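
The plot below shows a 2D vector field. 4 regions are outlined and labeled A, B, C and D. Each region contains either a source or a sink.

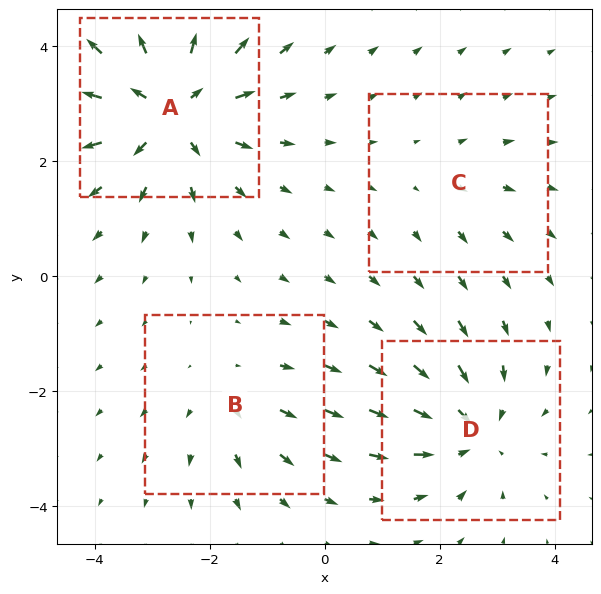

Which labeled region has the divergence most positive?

A

Divergence at each region's feature centre — A: about +7, B: about +3, C: about +2, D: about -5. Region A is most positive.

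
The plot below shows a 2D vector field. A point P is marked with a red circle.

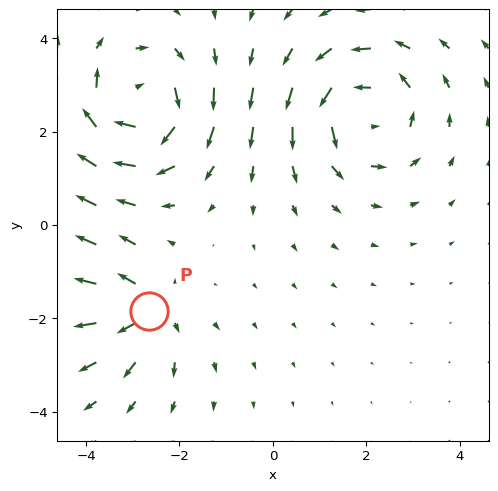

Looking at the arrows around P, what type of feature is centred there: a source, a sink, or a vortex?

source

At P (-2.7, -1.8) the arrows spread outward. Divergence about +4, curl ≈0 — positive divergence with near-zero curl is a source.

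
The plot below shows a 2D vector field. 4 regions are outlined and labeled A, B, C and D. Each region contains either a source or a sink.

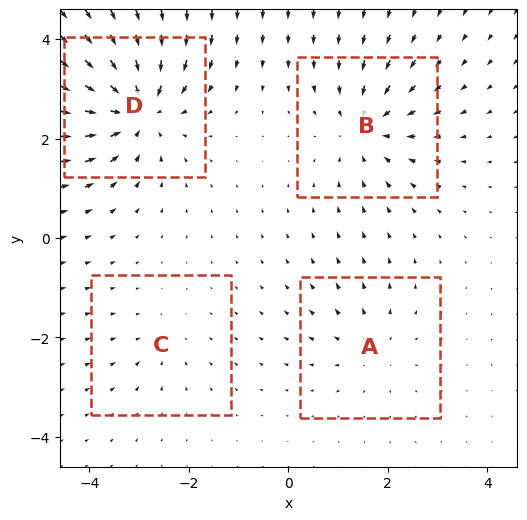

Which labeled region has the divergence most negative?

D

Divergence at each region's feature centre — A: about +3, B: about -5, C: about -2, D: about -7. Region D is most negative.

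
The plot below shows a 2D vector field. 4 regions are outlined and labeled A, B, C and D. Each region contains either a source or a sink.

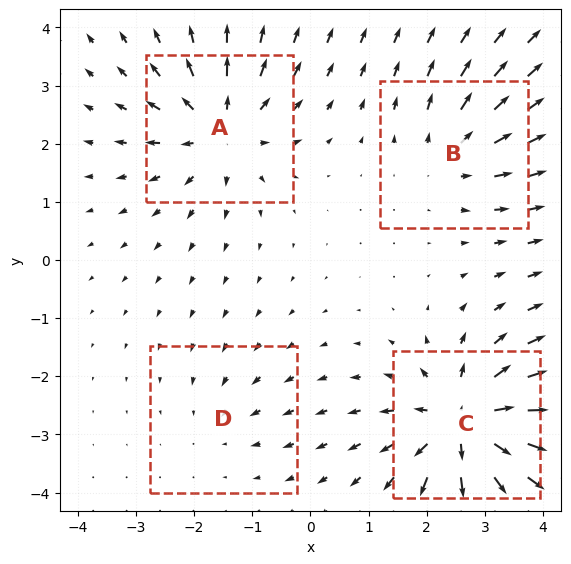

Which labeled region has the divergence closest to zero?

Divergence at each region's feature centre — A: about +6, B: about +4, C: about +8, D: about -2. Region D is closest to zero.

D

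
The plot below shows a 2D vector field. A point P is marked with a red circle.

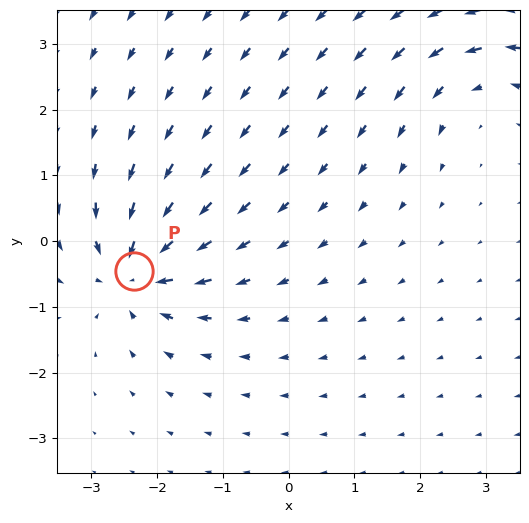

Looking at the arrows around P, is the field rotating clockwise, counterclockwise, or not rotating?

Near P at (-2.3, -0.5) the arrows show no circulation. The curl there is ≈0.

not rotating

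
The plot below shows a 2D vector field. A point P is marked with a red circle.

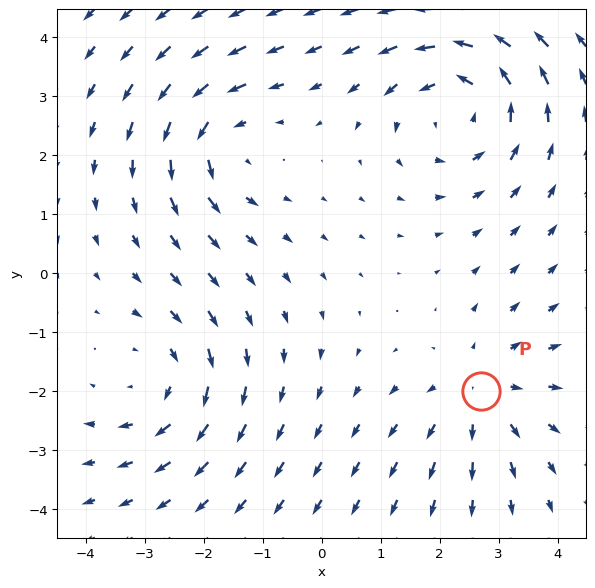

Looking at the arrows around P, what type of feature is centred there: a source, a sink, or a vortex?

source

At P (2.7, -2.0) the arrows spread outward. Divergence about +3, curl ≈0 — positive divergence with near-zero curl is a source.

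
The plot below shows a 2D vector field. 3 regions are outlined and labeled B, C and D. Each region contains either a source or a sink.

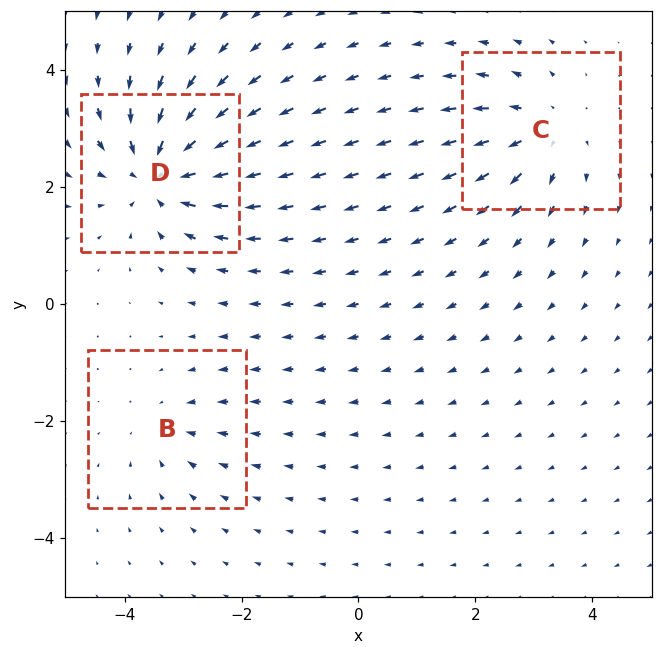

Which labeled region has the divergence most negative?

Divergence at each region's feature centre — B: about -2, C: about +4, D: about -6. Region D is most negative.

D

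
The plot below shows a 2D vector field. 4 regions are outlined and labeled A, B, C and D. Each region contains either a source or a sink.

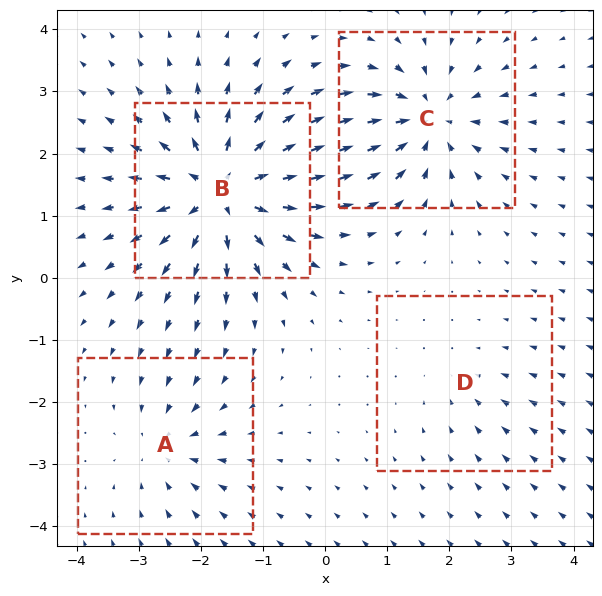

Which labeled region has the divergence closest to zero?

Divergence at each region's feature centre — A: about -4, B: about +8, C: about -6, D: about -2. Region D is closest to zero.

D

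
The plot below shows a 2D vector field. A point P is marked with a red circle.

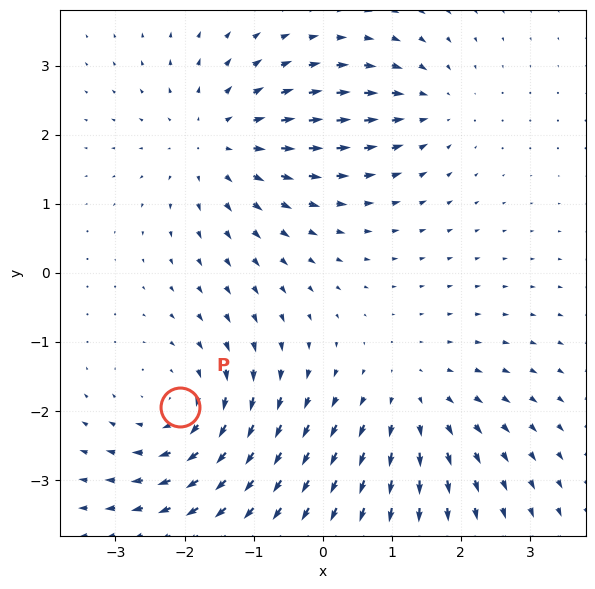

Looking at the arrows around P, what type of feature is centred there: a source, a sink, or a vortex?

vortex

At P (-2.1, -1.9) the arrows circulate clockwise. Divergence ≈0, curl about -4 — near-zero divergence with nonzero curl is a vortex.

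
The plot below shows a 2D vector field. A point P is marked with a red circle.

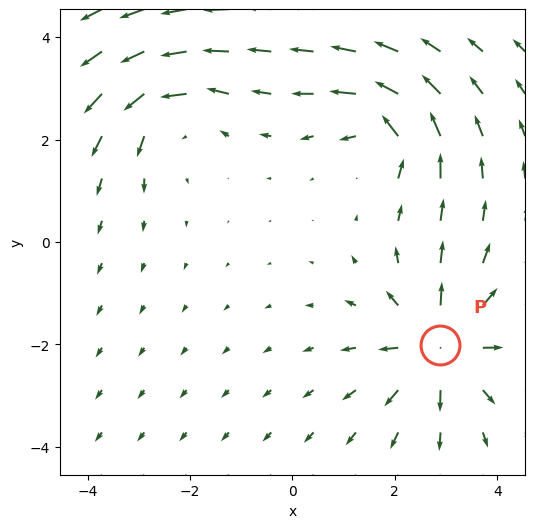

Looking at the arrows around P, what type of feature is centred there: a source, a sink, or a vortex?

source

At P (2.9, -2.0) the arrows spread outward. Divergence about +6, curl ≈0 — positive divergence with near-zero curl is a source.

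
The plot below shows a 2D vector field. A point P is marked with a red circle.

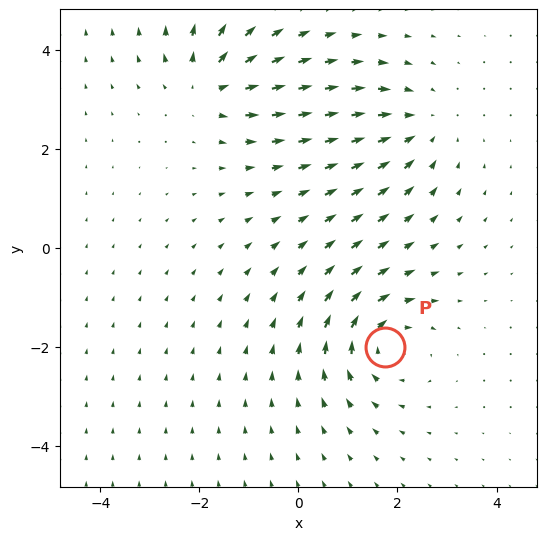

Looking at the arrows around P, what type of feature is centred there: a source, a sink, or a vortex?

At P (1.7, -2.0) the arrows circulate clockwise. Divergence ≈0, curl about -6 — near-zero divergence with nonzero curl is a vortex.

vortex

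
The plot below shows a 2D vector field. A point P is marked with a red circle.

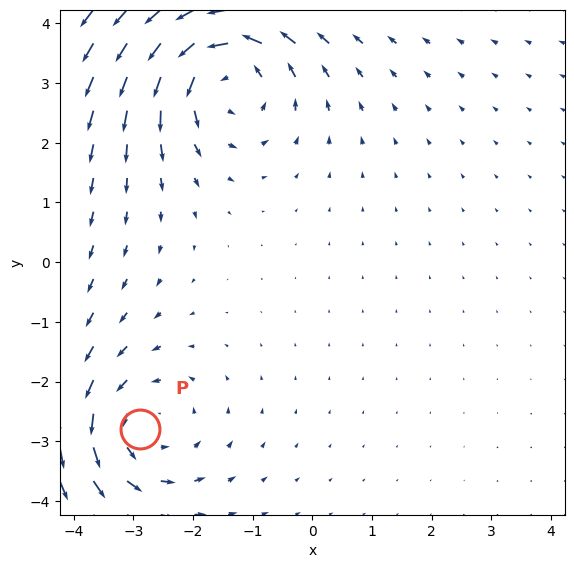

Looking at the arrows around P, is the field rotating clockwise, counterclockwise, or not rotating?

counterclockwise

Near P at (-2.9, -2.8) the arrows circulate counterclockwise. The curl (z-component) there is about +3; positive curl means counterclockwise rotation.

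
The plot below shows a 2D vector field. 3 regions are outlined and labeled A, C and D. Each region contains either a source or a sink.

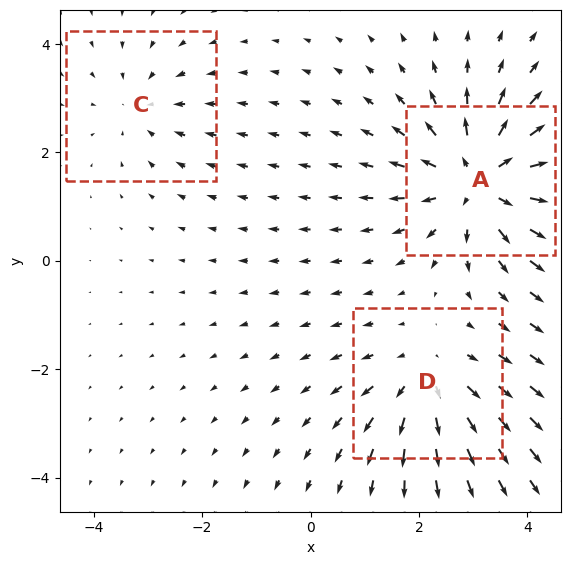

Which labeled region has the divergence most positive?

Divergence at each region's feature centre — A: about +4, C: about -2, D: about +3. Region A is most positive.

A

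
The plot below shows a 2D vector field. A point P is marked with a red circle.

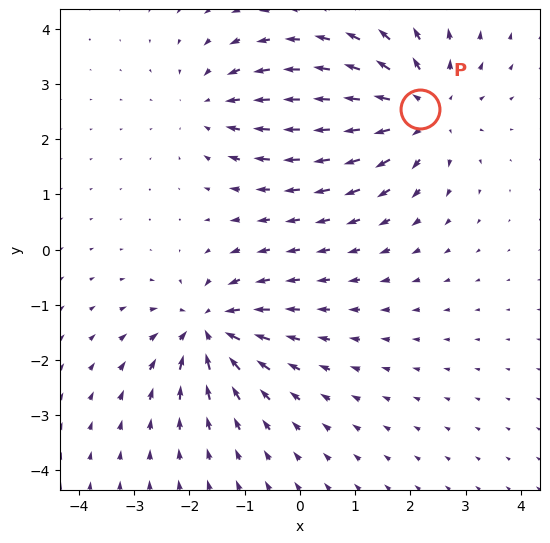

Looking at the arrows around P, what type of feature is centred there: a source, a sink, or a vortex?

At P (2.2, 2.5) the arrows spread outward. Divergence about +4, curl ≈0 — positive divergence with near-zero curl is a source.

source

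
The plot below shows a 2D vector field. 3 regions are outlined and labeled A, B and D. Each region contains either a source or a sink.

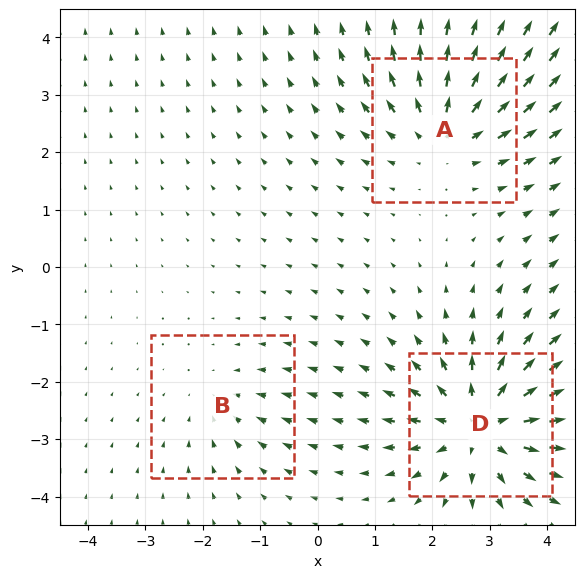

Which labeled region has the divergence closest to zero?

B

Divergence at each region's feature centre — A: about +4, B: about -2, D: about +5. Region B is closest to zero.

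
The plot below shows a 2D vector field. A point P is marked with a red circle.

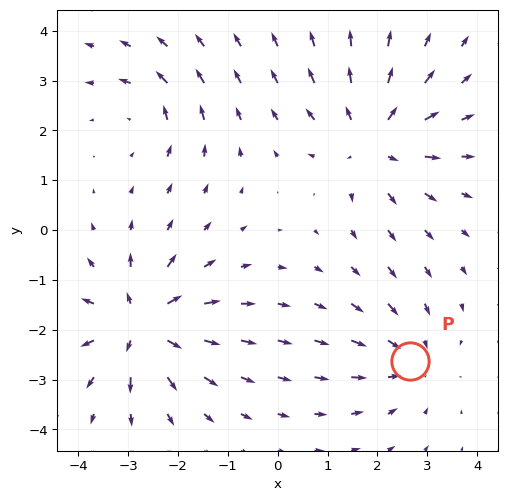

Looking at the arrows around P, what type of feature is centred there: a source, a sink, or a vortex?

At P (2.7, -2.6) the arrows converge inward. Divergence about -3, curl ≈0 — negative divergence with near-zero curl is a sink.

sink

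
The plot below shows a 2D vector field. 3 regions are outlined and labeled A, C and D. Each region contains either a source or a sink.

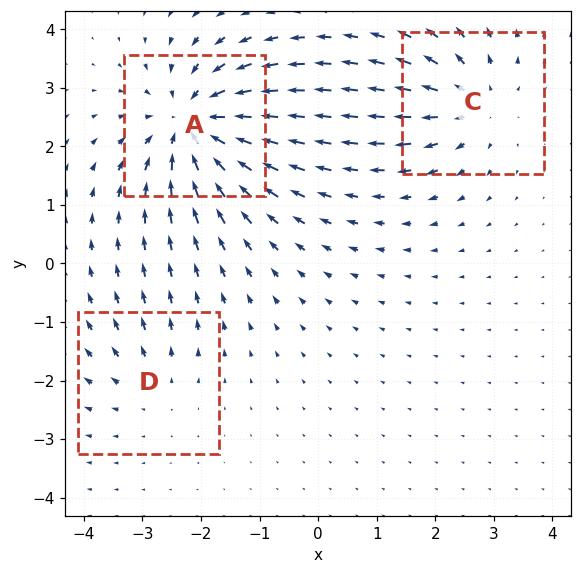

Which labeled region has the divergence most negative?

A

Divergence at each region's feature centre — A: about -5, C: about +4, D: about +2. Region A is most negative.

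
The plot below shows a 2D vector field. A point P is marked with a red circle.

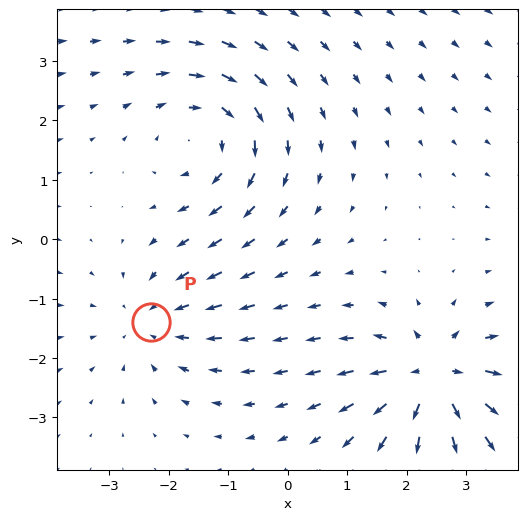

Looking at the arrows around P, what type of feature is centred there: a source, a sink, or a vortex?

sink

At P (-2.3, -1.4) the arrows converge inward. Divergence about -3, curl ≈0 — negative divergence with near-zero curl is a sink.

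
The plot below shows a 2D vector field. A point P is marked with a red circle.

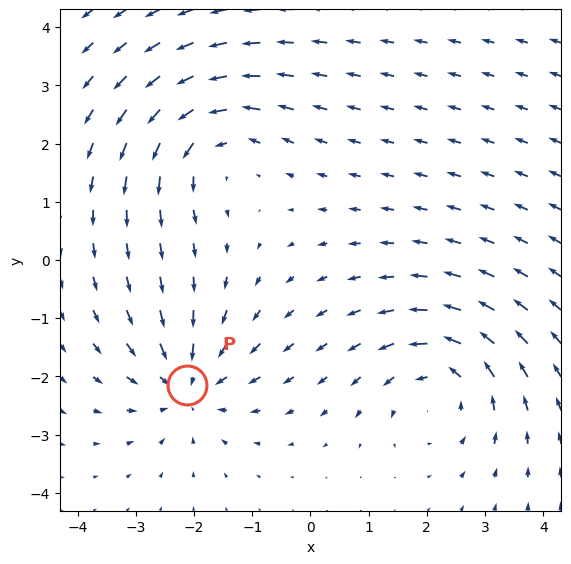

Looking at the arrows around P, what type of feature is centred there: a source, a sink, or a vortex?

At P (-2.1, -2.1) the arrows converge inward. Divergence about -4, curl ≈0 — negative divergence with near-zero curl is a sink.

sink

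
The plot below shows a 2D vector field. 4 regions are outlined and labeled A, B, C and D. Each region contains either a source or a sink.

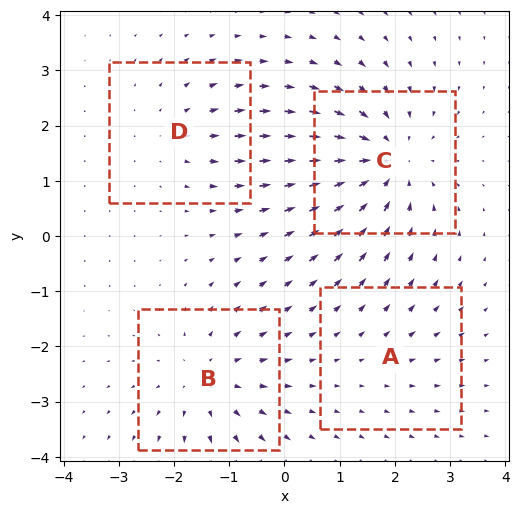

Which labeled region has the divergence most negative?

C

Divergence at each region's feature centre — A: about +2, B: about +4, C: about -6, D: about +3. Region C is most negative.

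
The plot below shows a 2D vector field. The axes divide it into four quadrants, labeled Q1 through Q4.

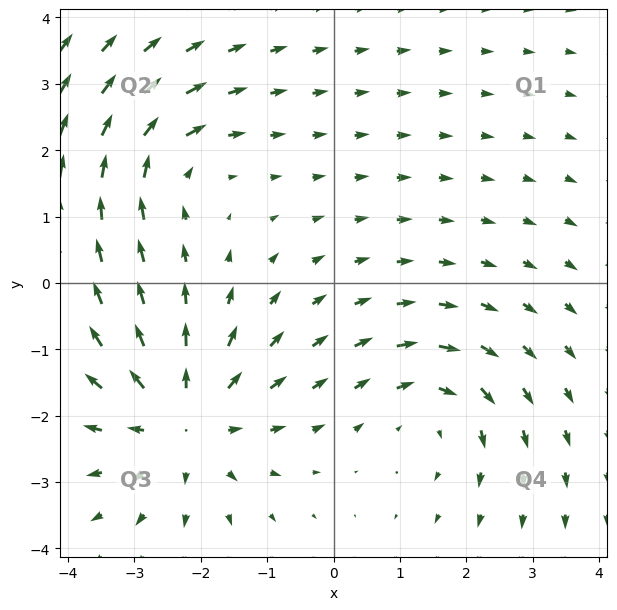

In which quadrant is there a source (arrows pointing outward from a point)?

The source sits at approximately (-2.3, -2.1), which lies in quadrant Q3. The divergence there is about +4, positive as expected for a source.

Q3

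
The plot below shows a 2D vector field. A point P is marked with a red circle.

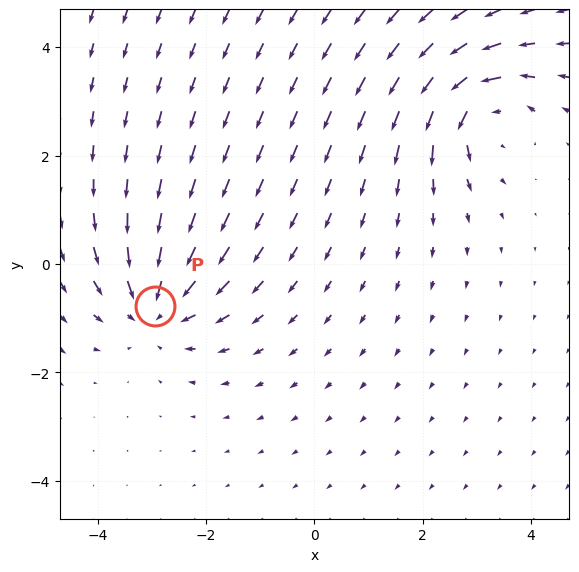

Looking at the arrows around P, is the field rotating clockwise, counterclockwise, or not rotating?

not rotating

Near P at (-2.9, -0.8) the arrows show no circulation. The curl there is ≈0.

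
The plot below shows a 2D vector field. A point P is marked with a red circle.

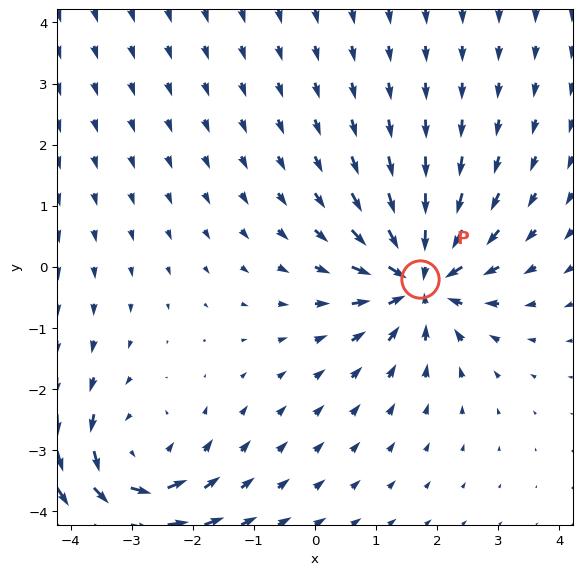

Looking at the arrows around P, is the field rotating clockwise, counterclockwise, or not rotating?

not rotating

Near P at (1.7, -0.2) the arrows show no circulation. The curl there is ≈0.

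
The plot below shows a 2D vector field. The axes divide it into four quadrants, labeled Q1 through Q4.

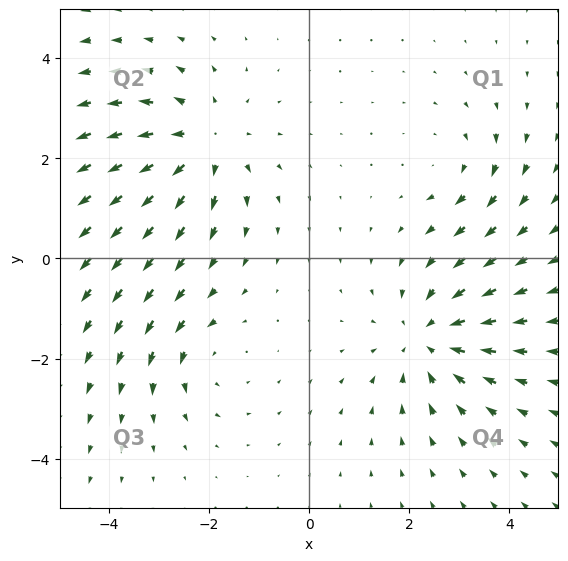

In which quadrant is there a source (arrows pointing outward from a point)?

Q2

The source sits at approximately (-2.1, 2.3), which lies in quadrant Q2. The divergence there is about +4, positive as expected for a source.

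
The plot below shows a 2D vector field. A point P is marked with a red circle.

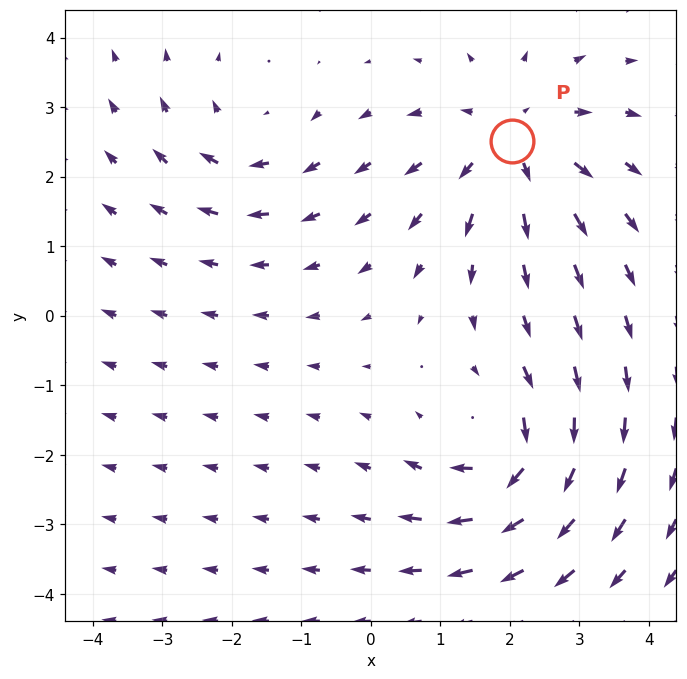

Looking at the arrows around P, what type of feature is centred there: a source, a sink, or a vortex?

source

At P (2.0, 2.5) the arrows spread outward. Divergence about +5, curl ≈0 — positive divergence with near-zero curl is a source.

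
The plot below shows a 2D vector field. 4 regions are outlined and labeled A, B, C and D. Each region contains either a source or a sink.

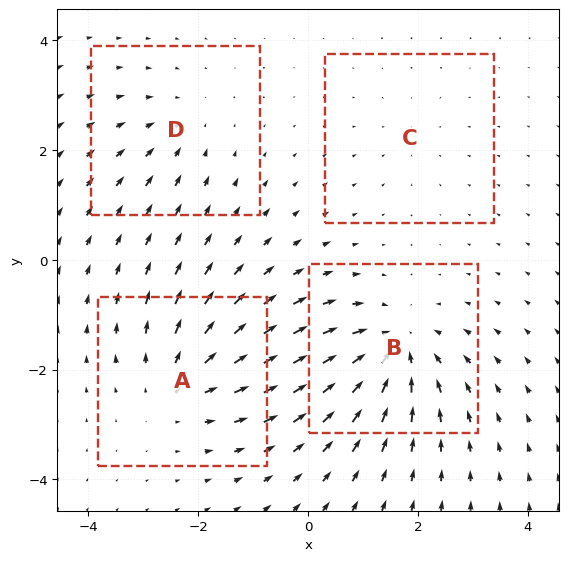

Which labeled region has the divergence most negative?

B

Divergence at each region's feature centre — A: about +5, B: about -6, C: about -2, D: about -3. Region B is most negative.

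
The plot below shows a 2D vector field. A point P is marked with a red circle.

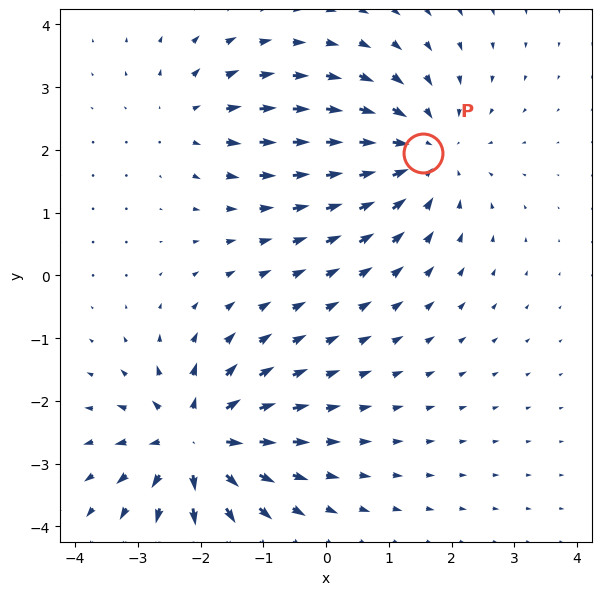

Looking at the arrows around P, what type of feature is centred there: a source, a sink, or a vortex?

At P (1.5, 2.0) the arrows converge inward. Divergence about -4, curl ≈0 — negative divergence with near-zero curl is a sink.

sink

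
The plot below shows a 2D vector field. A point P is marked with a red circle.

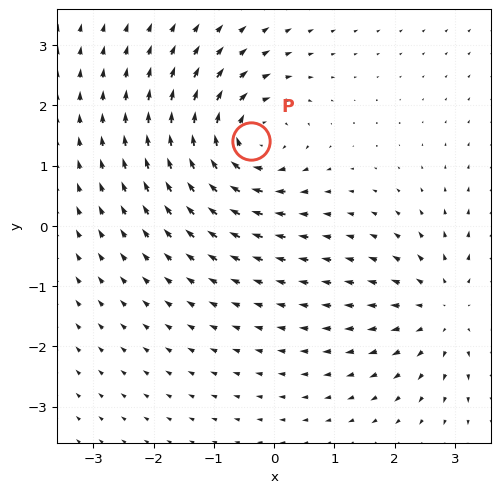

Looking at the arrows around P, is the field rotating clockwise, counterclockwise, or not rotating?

Near P at (-0.4, 1.4) the arrows circulate clockwise. The curl (z-component) there is about -6; negative curl means clockwise rotation.

clockwise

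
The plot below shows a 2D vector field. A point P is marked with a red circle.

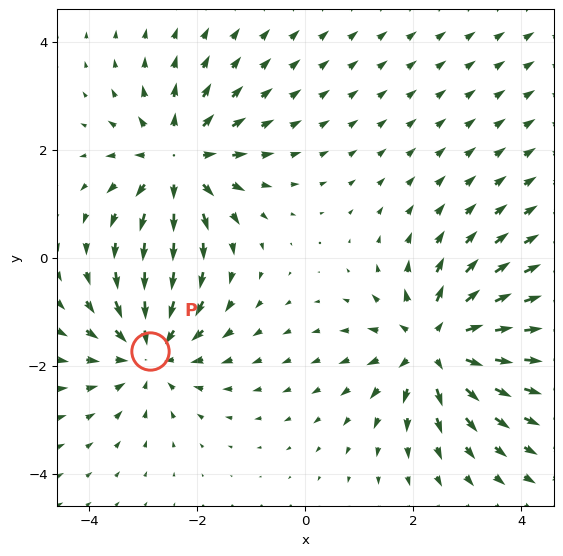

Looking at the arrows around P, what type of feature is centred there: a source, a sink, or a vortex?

sink

At P (-2.9, -1.7) the arrows converge inward. Divergence about -3, curl ≈0 — negative divergence with near-zero curl is a sink.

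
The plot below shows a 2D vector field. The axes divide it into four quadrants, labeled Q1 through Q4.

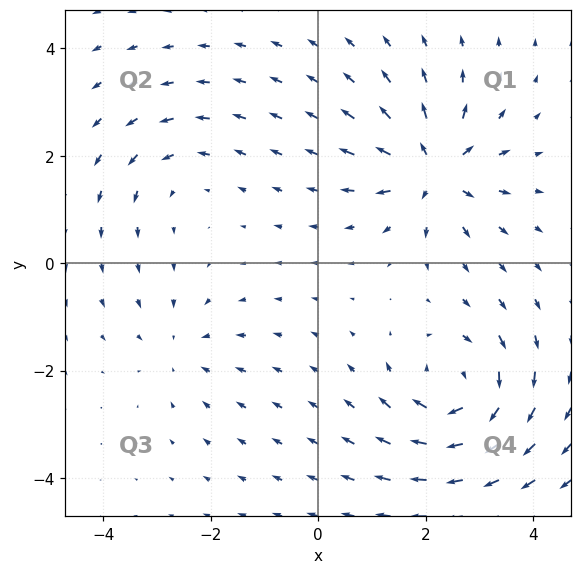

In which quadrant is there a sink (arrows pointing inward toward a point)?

Q3

The sink sits at approximately (-2.6, -1.6), which lies in quadrant Q3. The divergence there is about -2, negative as expected for a sink.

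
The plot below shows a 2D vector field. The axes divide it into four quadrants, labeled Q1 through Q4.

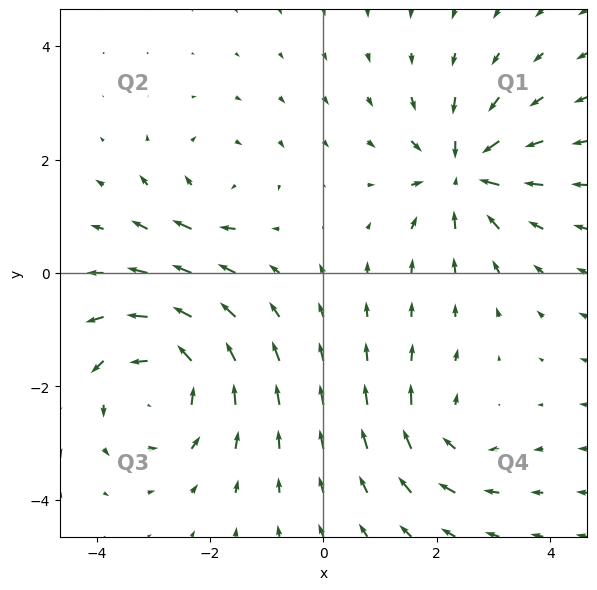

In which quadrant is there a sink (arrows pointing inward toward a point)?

The sink sits at approximately (2.5, 1.8), which lies in quadrant Q1. The divergence there is about -6, negative as expected for a sink.

Q1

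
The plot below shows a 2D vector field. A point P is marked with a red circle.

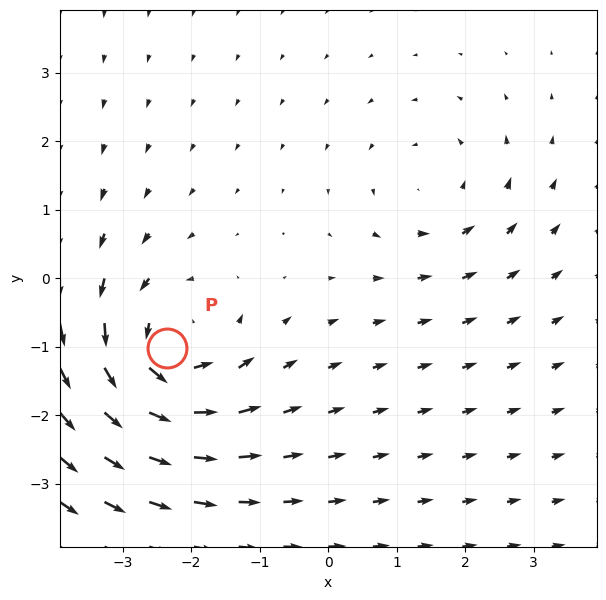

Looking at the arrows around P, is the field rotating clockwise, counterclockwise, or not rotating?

Near P at (-2.4, -1.0) the arrows circulate counterclockwise. The curl (z-component) there is about +6; positive curl means counterclockwise rotation.

counterclockwise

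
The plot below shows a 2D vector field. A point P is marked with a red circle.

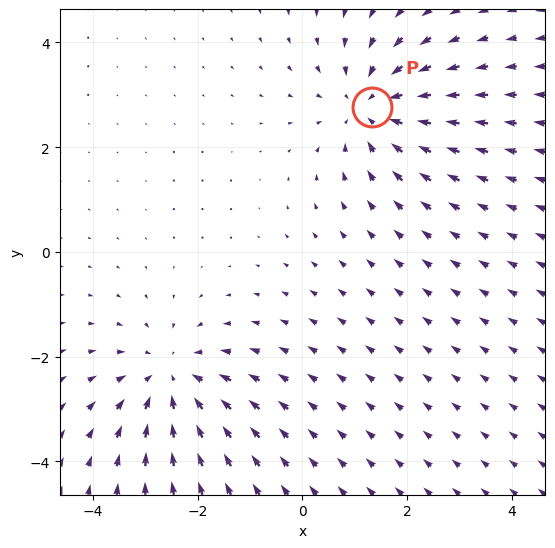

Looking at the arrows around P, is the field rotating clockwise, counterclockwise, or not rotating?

Near P at (1.3, 2.8) the arrows show no circulation. The curl there is ≈0.

not rotating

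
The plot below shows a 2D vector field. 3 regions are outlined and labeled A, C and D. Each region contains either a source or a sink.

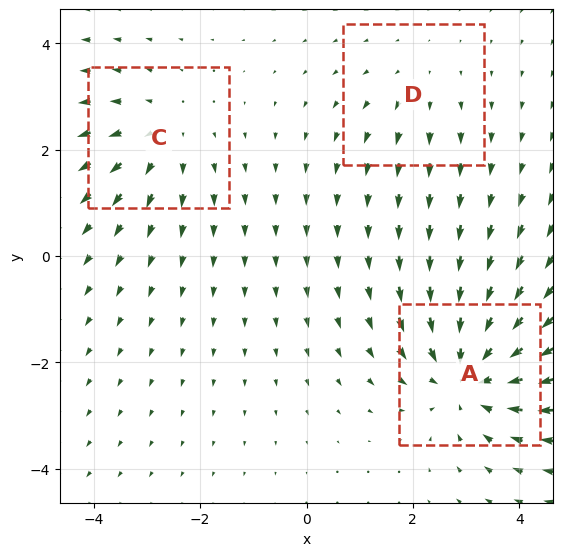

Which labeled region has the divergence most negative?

Divergence at each region's feature centre — A: about -4, C: about +3, D: about +2. Region A is most negative.

A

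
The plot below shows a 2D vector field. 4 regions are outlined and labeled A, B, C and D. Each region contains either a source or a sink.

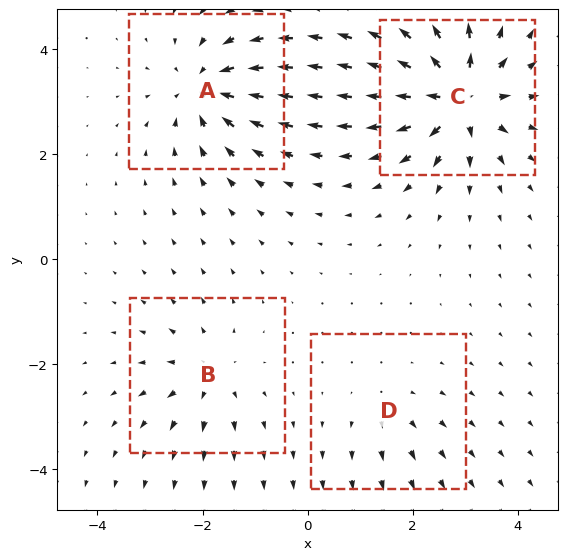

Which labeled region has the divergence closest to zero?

D

Divergence at each region's feature centre — A: about -6, B: about +4, C: about +9, D: about +3. Region D is closest to zero.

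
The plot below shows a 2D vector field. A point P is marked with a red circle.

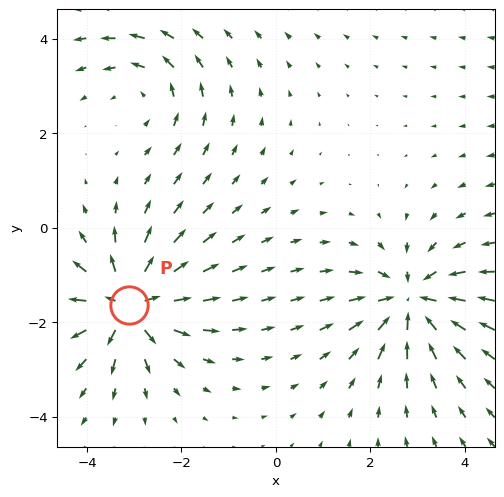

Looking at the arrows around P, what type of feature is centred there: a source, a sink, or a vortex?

source

At P (-3.1, -1.6) the arrows spread outward. Divergence about +6, curl ≈0 — positive divergence with near-zero curl is a source.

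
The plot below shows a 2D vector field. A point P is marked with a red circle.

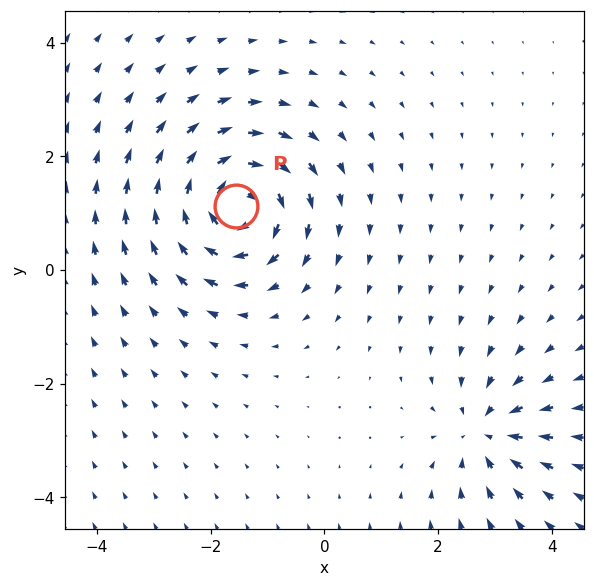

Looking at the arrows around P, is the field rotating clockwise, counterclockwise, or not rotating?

Near P at (-1.6, 1.1) the arrows circulate clockwise. The curl (z-component) there is about -7; negative curl means clockwise rotation.

clockwise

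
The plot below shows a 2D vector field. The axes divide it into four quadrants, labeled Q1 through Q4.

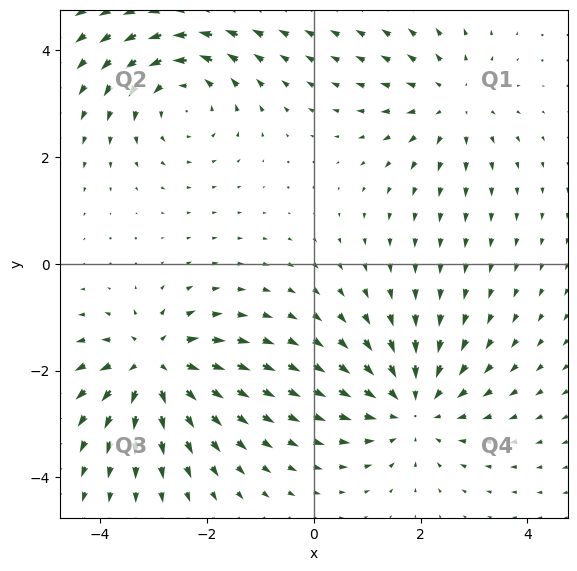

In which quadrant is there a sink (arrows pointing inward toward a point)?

The sink sits at approximately (1.9, -2.7), which lies in quadrant Q4. The divergence there is about -3, negative as expected for a sink.

Q4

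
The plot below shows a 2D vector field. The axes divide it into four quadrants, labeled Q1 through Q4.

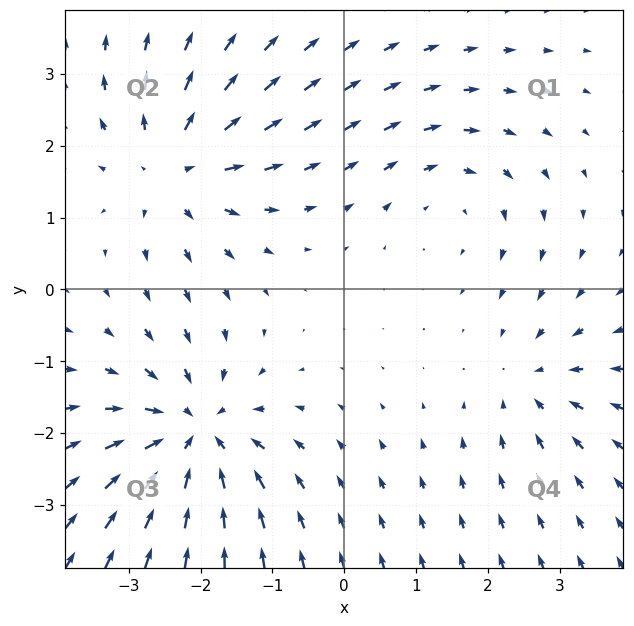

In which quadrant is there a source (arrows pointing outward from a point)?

Q2

The source sits at approximately (-2.4, 1.7), which lies in quadrant Q2. The divergence there is about +4, positive as expected for a source.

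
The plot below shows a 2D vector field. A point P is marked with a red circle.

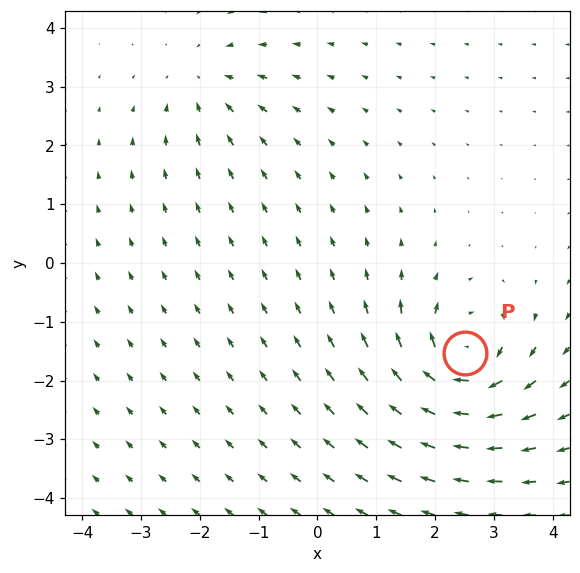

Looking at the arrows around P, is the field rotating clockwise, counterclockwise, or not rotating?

clockwise

Near P at (2.5, -1.5) the arrows circulate clockwise. The curl (z-component) there is about -6; negative curl means clockwise rotation.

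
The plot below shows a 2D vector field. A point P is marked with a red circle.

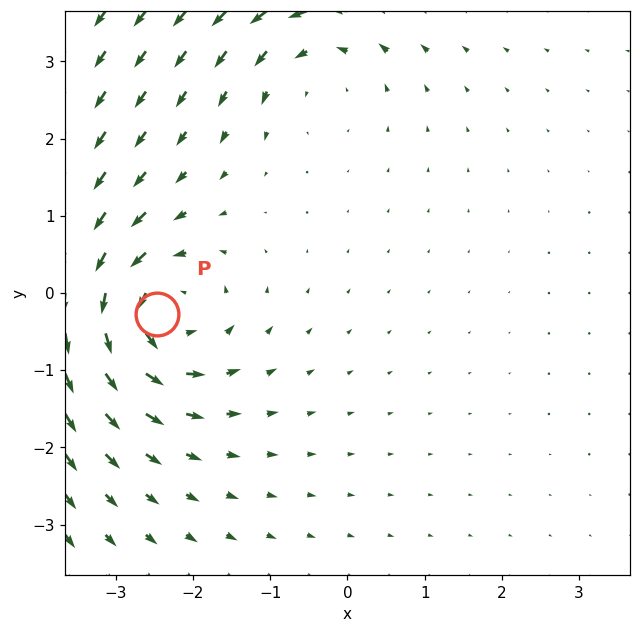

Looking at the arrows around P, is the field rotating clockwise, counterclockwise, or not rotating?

Near P at (-2.5, -0.3) the arrows circulate counterclockwise. The curl (z-component) there is about +6; positive curl means counterclockwise rotation.

counterclockwise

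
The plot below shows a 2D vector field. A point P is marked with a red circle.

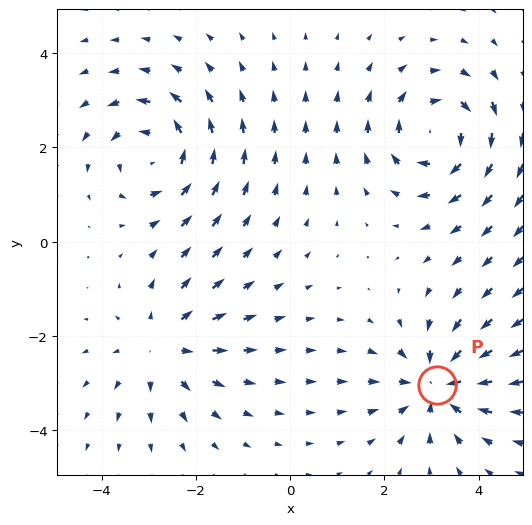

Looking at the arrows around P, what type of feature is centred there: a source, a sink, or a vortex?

sink

At P (3.1, -3.0) the arrows converge inward. Divergence about -5, curl ≈0 — negative divergence with near-zero curl is a sink.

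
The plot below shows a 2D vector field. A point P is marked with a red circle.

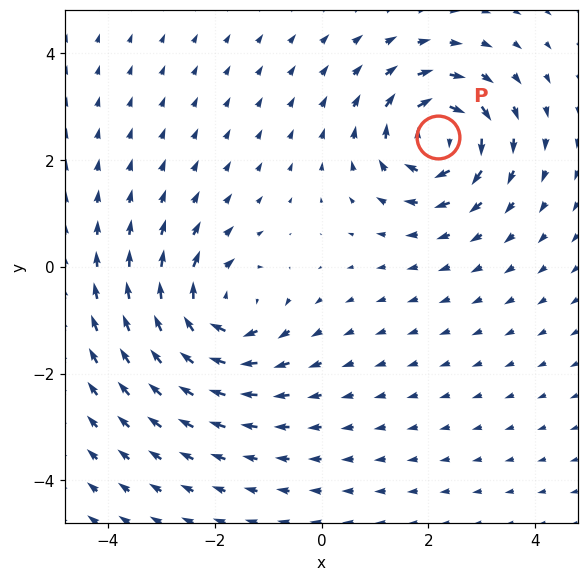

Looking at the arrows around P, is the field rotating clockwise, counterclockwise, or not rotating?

clockwise

Near P at (2.2, 2.4) the arrows circulate clockwise. The curl (z-component) there is about -6; negative curl means clockwise rotation.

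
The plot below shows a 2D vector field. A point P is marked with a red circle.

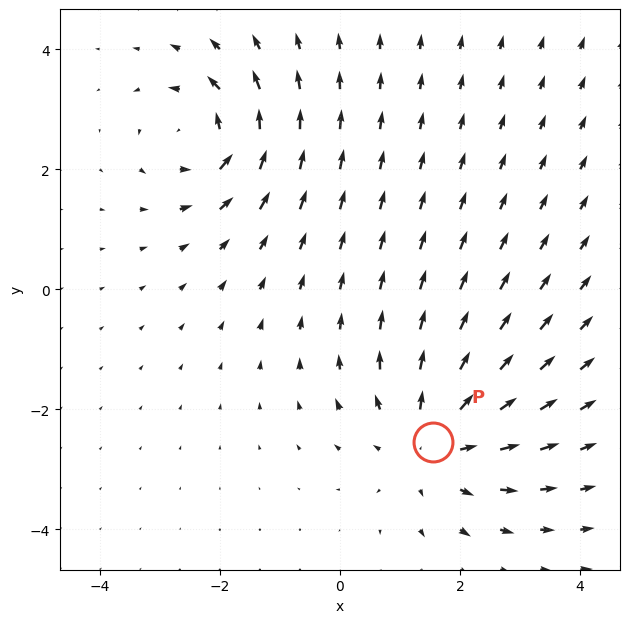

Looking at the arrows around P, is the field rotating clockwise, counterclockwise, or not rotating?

Near P at (1.5, -2.5) the arrows show no circulation. The curl there is ≈0.

not rotating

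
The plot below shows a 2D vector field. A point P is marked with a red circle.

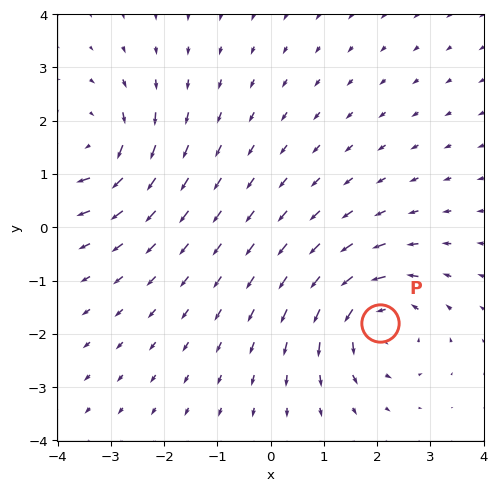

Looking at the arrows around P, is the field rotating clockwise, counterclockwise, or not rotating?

Near P at (2.0, -1.8) the arrows circulate counterclockwise. The curl (z-component) there is about +6; positive curl means counterclockwise rotation.

counterclockwise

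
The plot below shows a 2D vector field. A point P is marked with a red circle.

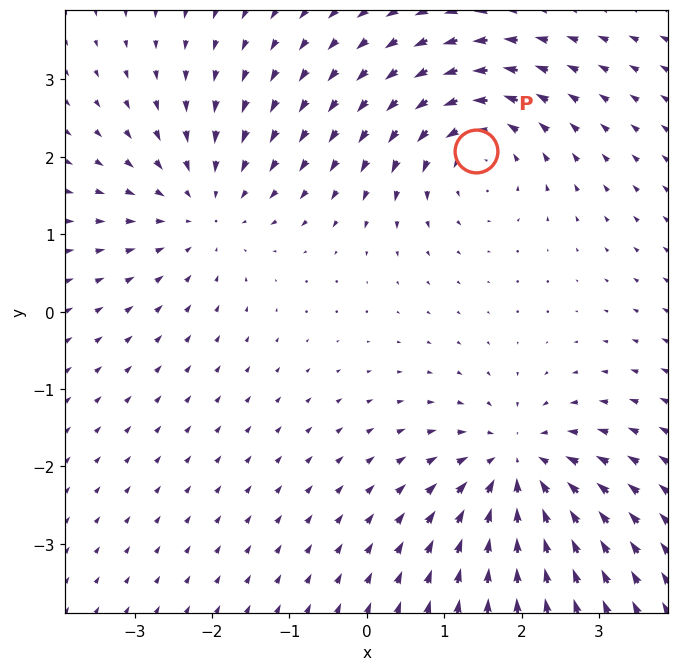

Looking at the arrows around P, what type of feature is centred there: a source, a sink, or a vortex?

At P (1.4, 2.1) the arrows circulate counterclockwise. Divergence ≈0, curl about +5 — near-zero divergence with nonzero curl is a vortex.

vortex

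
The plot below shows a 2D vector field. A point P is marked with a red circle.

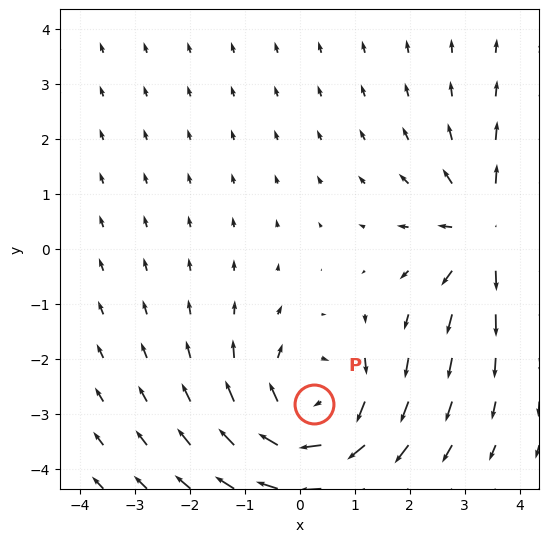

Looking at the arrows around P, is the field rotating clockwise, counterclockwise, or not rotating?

Near P at (0.3, -2.8) the arrows circulate clockwise. The curl (z-component) there is about -3; negative curl means clockwise rotation.

clockwise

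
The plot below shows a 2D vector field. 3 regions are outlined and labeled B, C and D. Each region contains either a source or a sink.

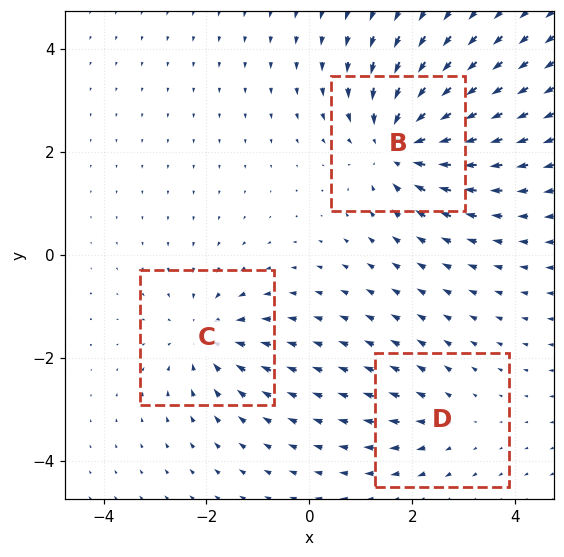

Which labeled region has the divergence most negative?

B

Divergence at each region's feature centre — B: about -5, C: about -4, D: about +2. Region B is most negative.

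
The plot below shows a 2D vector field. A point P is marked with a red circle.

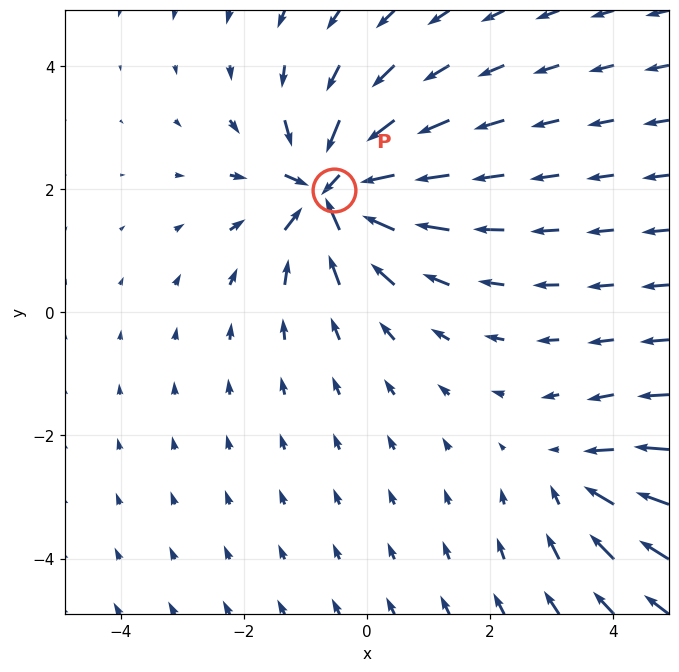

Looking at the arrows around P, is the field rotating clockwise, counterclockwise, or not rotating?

not rotating

Near P at (-0.5, 2.0) the arrows show no circulation. The curl there is ≈0.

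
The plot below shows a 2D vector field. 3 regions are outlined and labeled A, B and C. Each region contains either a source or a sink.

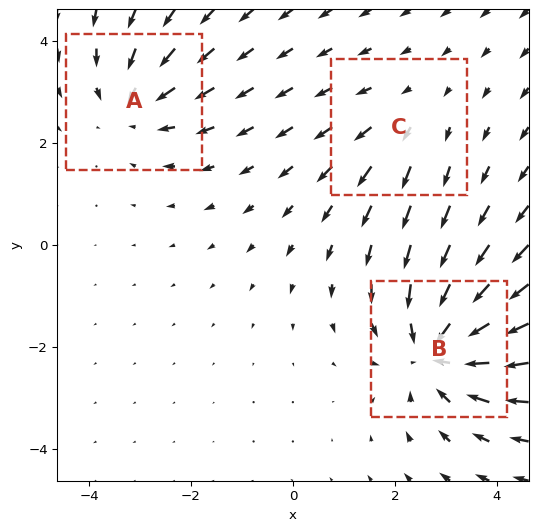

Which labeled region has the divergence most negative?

Divergence at each region's feature centre — A: about -3, B: about -5, C: about +2. Region B is most negative.

B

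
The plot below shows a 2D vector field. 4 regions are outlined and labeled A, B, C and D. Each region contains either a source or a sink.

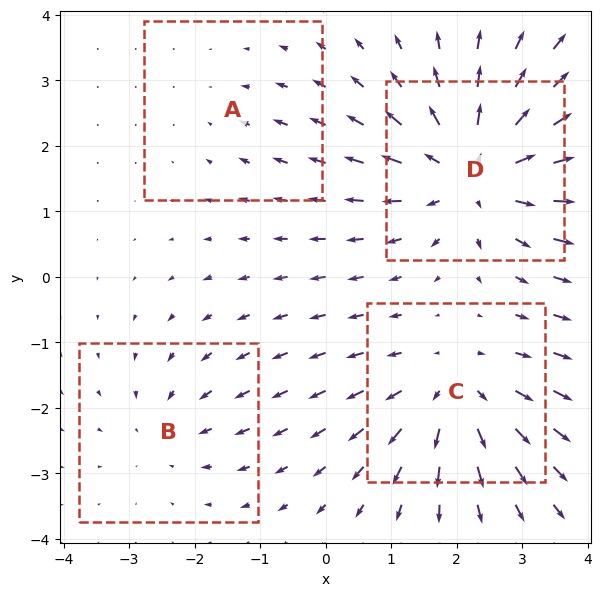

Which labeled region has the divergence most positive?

D

Divergence at each region's feature centre — A: about -2, B: about -3, C: about +5, D: about +7. Region D is most positive.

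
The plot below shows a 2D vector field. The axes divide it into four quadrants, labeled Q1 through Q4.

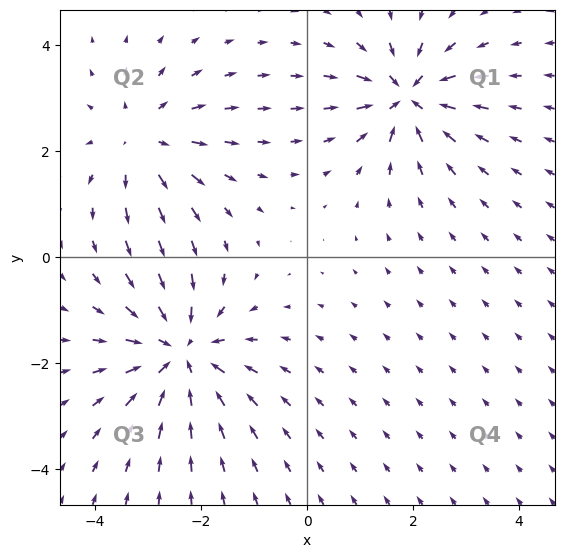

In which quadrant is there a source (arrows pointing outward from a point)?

The source sits at approximately (-3.1, 2.2), which lies in quadrant Q2. The divergence there is about +3, positive as expected for a source.

Q2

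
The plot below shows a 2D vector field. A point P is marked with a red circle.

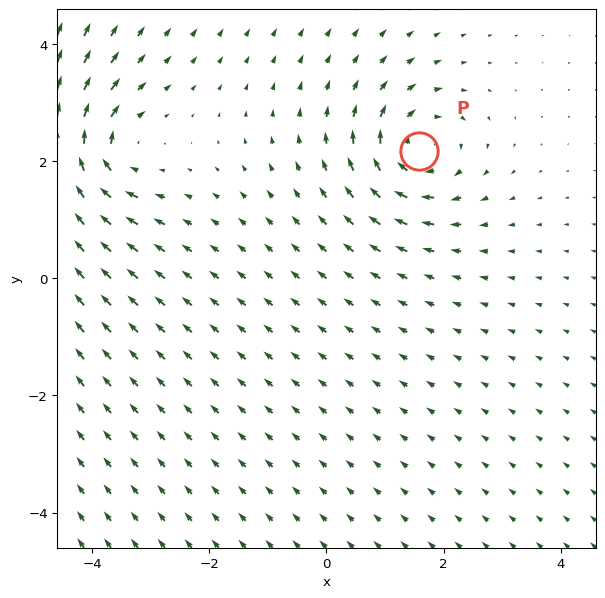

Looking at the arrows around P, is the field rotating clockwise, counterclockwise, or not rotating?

Near P at (1.6, 2.2) the arrows circulate clockwise. The curl (z-component) there is about -4; negative curl means clockwise rotation.

clockwise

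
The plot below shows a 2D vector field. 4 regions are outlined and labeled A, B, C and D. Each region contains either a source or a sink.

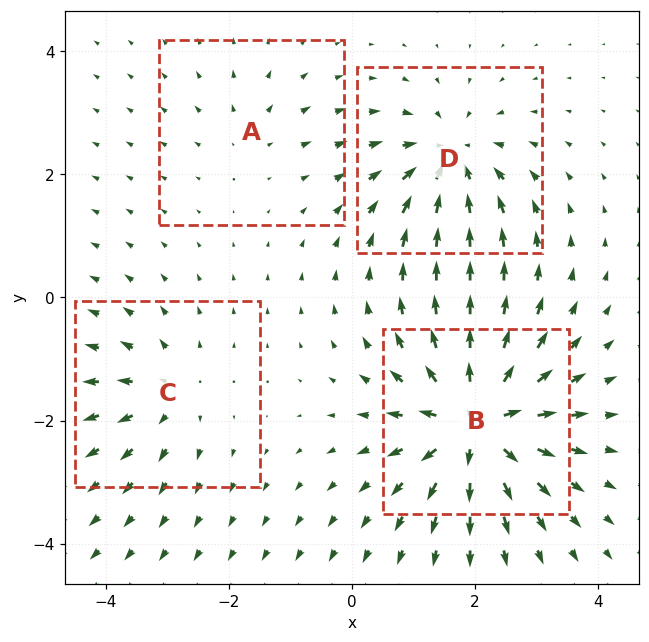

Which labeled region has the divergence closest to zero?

A

Divergence at each region's feature centre — A: about +2, B: about +9, C: about +4, D: about -6. Region A is closest to zero.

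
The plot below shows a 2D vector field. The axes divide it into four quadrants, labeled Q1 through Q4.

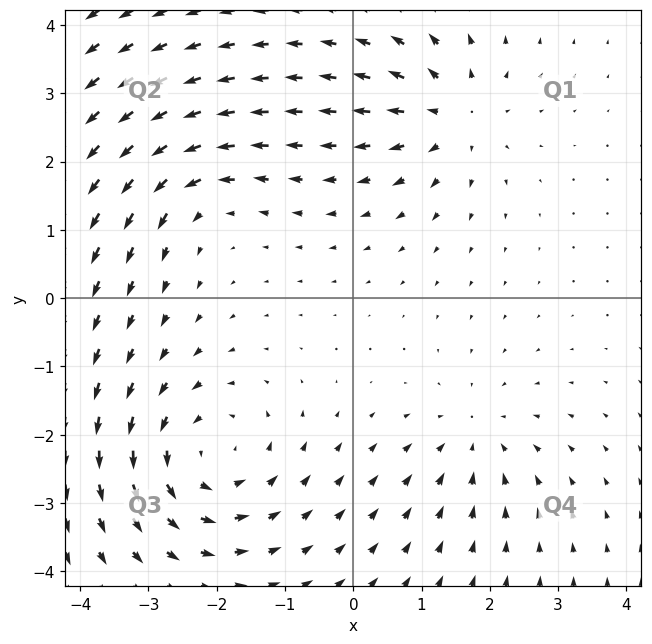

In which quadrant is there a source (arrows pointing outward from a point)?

The source sits at approximately (1.4, 2.7), which lies in quadrant Q1. The divergence there is about +4, positive as expected for a source.

Q1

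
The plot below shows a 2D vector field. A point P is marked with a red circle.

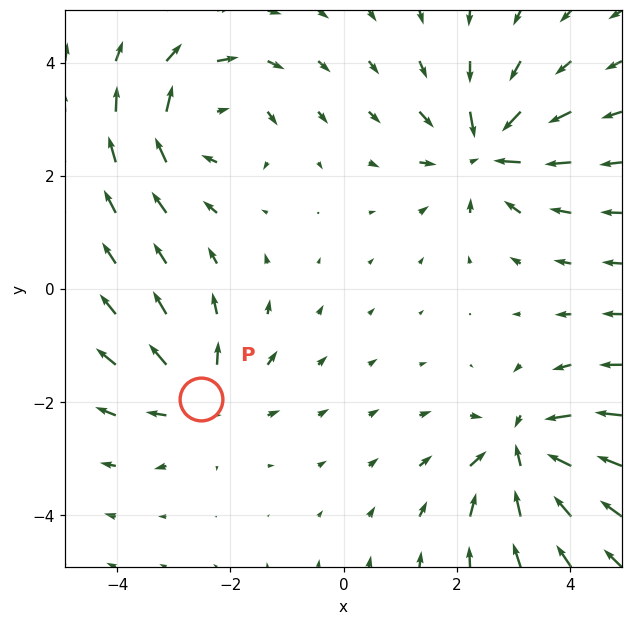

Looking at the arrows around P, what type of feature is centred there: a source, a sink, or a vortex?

source

At P (-2.5, -2.0) the arrows spread outward. Divergence about +4, curl ≈0 — positive divergence with near-zero curl is a source.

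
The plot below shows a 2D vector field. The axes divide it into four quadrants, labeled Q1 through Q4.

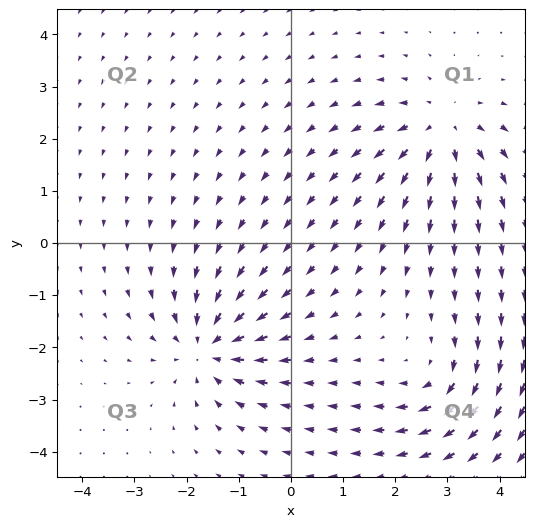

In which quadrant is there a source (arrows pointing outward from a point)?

Q1

The source sits at approximately (2.9, 2.2), which lies in quadrant Q1. The divergence there is about +5, positive as expected for a source.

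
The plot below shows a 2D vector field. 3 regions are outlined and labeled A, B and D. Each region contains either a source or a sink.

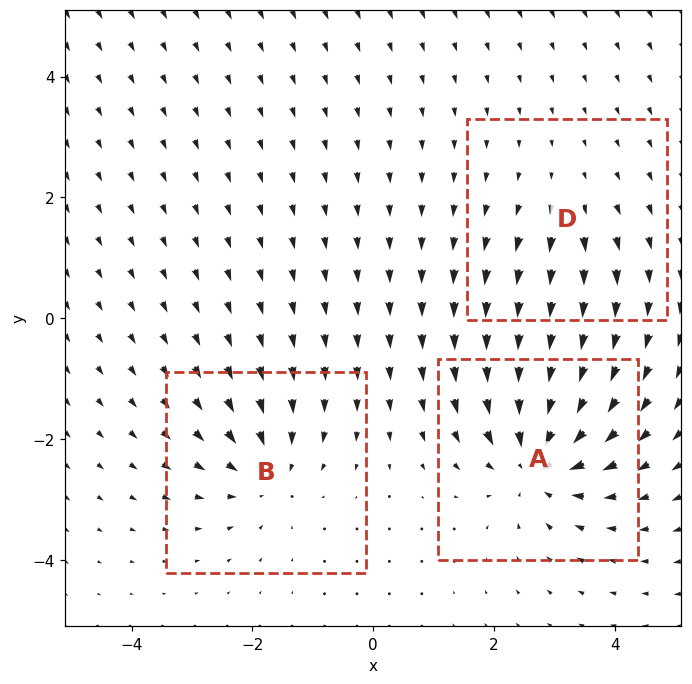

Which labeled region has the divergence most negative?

Divergence at each region's feature centre — A: about -5, B: about -4, D: about +2. Region A is most negative.

A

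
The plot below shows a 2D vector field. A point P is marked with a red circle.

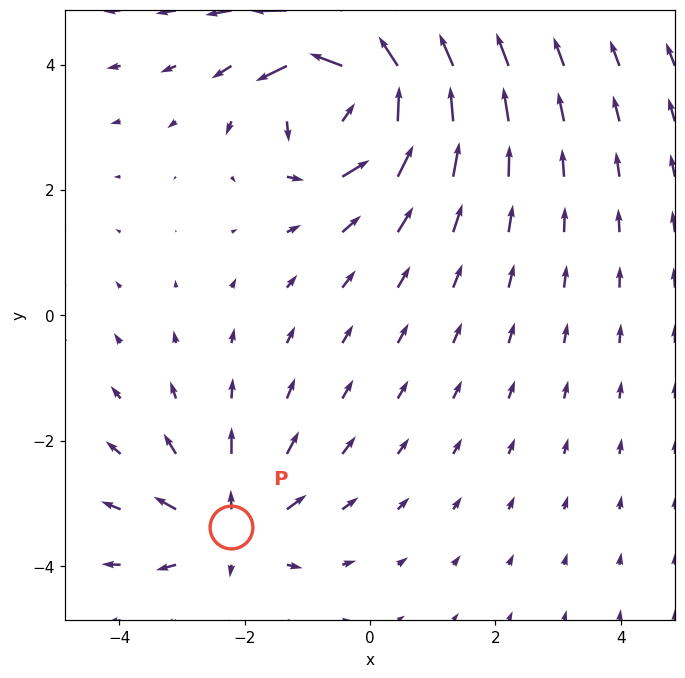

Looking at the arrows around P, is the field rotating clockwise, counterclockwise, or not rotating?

not rotating

Near P at (-2.2, -3.4) the arrows show no circulation. The curl there is ≈0.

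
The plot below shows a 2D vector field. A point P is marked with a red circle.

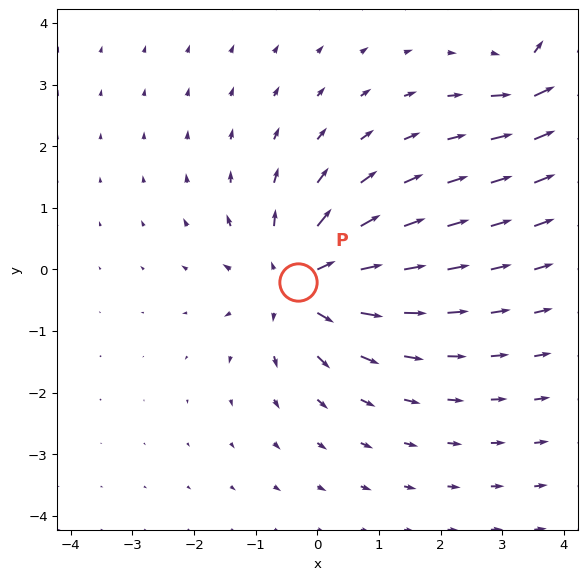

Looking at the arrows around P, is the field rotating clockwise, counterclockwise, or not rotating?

Near P at (-0.3, -0.2) the arrows show no circulation. The curl there is ≈0.

not rotating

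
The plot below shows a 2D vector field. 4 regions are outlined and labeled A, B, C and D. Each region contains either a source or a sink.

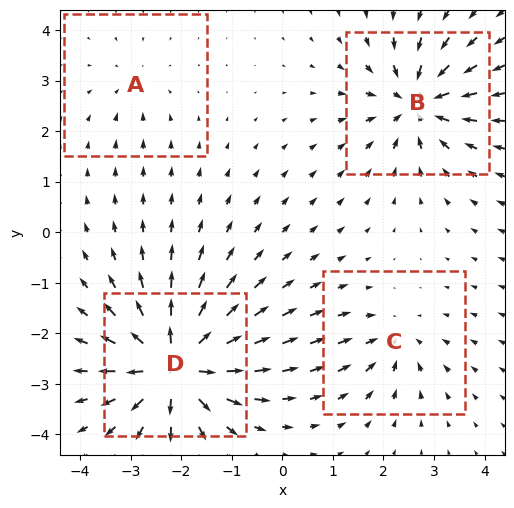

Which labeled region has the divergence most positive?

Divergence at each region's feature centre — A: about -2, B: about -6, C: about -4, D: about +9. Region D is most positive.

D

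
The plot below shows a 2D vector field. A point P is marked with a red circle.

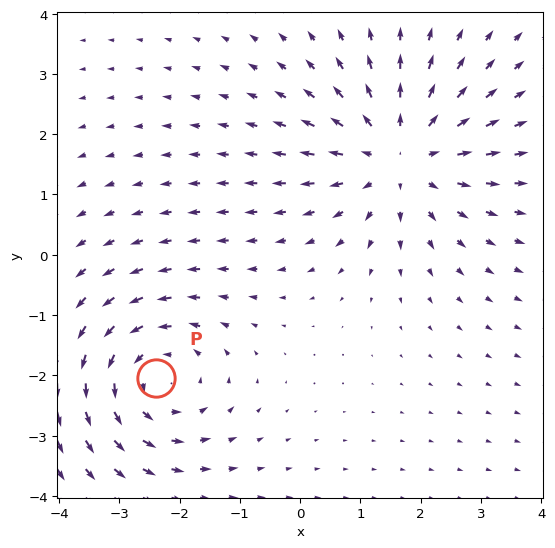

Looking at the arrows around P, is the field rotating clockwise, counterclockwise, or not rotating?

counterclockwise

Near P at (-2.4, -2.0) the arrows circulate counterclockwise. The curl (z-component) there is about +3; positive curl means counterclockwise rotation.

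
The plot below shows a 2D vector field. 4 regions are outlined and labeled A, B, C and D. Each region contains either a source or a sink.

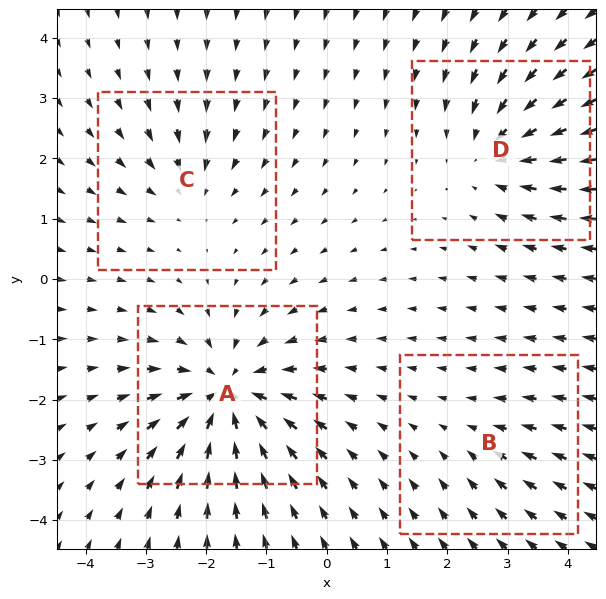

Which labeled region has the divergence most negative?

A

Divergence at each region's feature centre — A: about -8, B: about -2, C: about -3, D: about -5. Region A is most negative.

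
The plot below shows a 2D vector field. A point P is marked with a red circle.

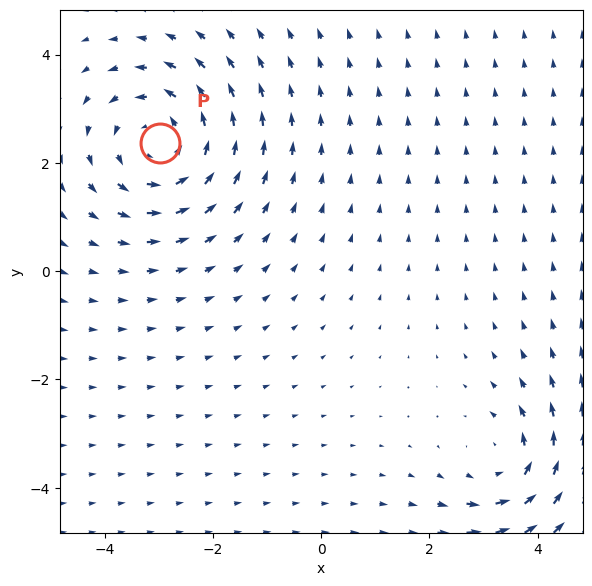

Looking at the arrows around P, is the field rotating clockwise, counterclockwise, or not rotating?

Near P at (-3.0, 2.4) the arrows circulate counterclockwise. The curl (z-component) there is about +3; positive curl means counterclockwise rotation.

counterclockwise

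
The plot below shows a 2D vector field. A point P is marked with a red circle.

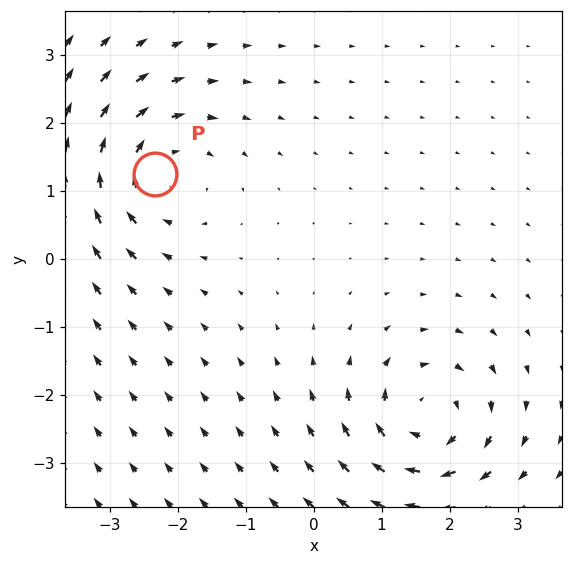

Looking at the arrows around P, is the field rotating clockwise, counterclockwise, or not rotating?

clockwise

Near P at (-2.3, 1.2) the arrows circulate clockwise. The curl (z-component) there is about -4; negative curl means clockwise rotation.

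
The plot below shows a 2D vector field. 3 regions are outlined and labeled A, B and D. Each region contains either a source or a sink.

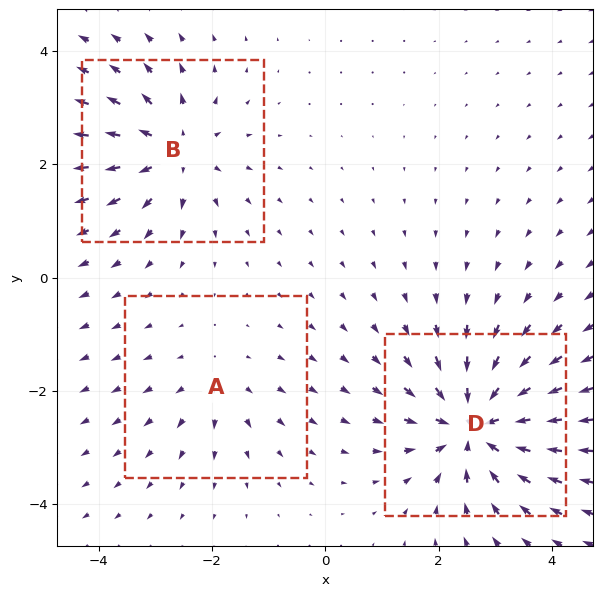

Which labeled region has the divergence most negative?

D

Divergence at each region's feature centre — A: about +2, B: about +4, D: about -6. Region D is most negative.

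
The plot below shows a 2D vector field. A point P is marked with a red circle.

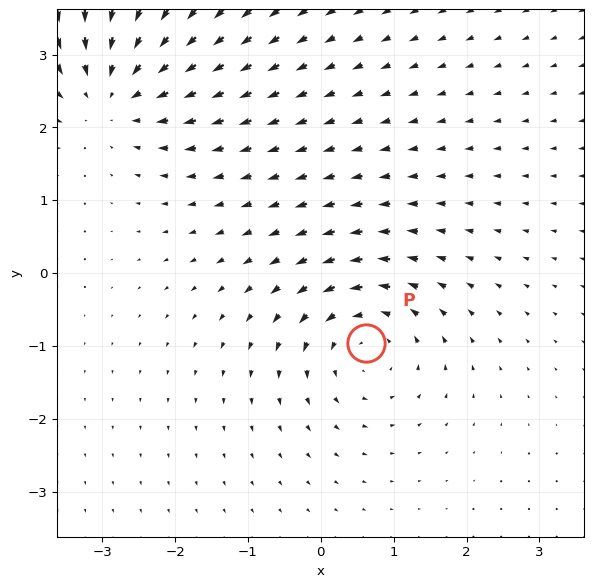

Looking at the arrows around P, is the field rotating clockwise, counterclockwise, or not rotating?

Near P at (0.6, -1.0) the arrows circulate counterclockwise. The curl (z-component) there is about +3; positive curl means counterclockwise rotation.

counterclockwise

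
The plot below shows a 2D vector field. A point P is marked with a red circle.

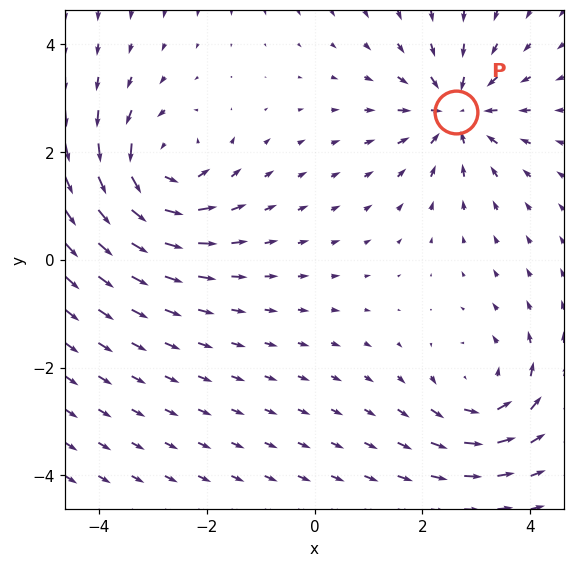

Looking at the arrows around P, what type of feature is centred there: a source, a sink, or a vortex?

At P (2.6, 2.7) the arrows converge inward. Divergence about -5, curl ≈0 — negative divergence with near-zero curl is a sink.

sink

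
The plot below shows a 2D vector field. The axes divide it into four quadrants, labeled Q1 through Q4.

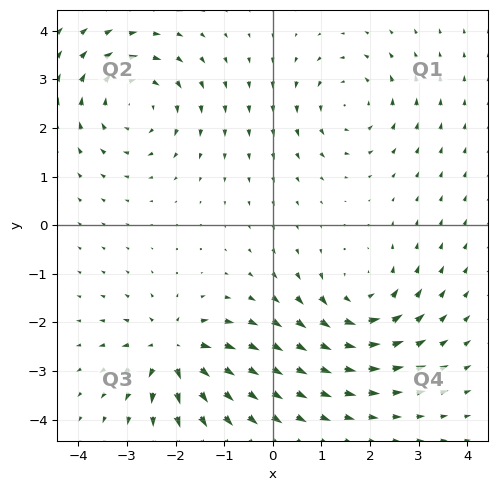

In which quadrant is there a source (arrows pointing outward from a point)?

Q3

The source sits at approximately (-2.1, -2.6), which lies in quadrant Q3. The divergence there is about +6, positive as expected for a source.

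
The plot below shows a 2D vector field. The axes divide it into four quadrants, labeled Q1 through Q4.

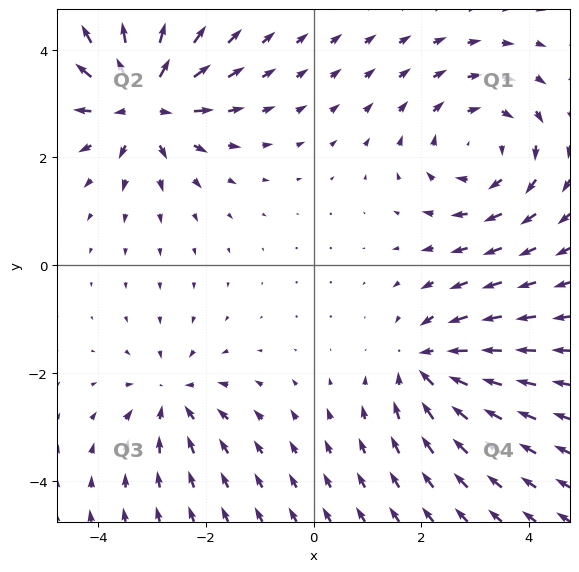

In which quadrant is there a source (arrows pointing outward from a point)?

The source sits at approximately (-3.2, 3.0), which lies in quadrant Q2. The divergence there is about +6, positive as expected for a source.

Q2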